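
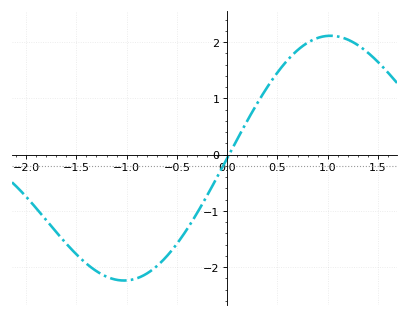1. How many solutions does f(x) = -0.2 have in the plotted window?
1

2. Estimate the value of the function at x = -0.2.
-0.728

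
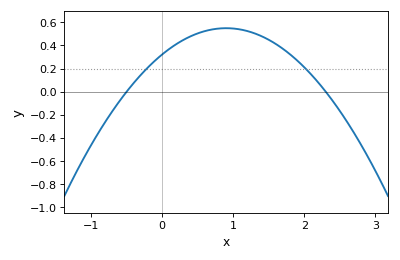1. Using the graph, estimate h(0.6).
0.52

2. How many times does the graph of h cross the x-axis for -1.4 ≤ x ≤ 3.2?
2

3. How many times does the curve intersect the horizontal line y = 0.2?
2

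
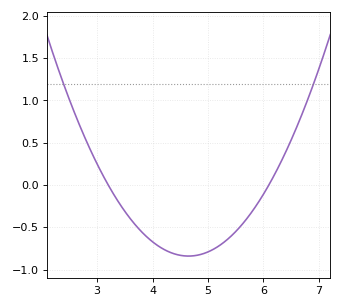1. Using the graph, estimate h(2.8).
0.528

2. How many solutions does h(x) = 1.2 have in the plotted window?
2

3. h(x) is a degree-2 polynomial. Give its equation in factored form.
y = 0.4(x - 3.2)(x - 6.1)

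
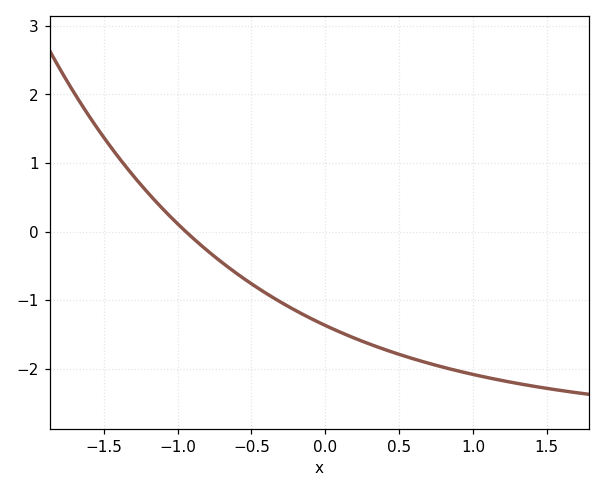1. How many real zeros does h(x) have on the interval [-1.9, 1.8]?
1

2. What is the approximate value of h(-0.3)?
-1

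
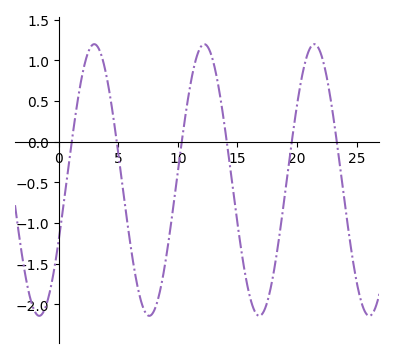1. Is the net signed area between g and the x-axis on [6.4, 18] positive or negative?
negative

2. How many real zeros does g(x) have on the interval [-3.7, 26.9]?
6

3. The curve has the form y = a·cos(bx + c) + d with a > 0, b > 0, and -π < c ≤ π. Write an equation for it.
y = 1.67cos(0.68x - 2) - 0.47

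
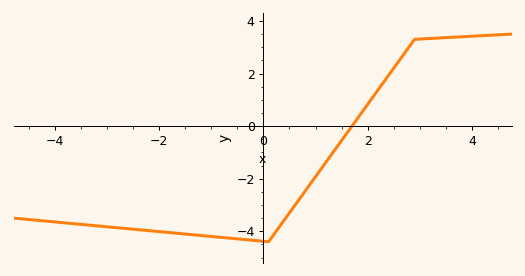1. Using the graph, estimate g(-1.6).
-4.09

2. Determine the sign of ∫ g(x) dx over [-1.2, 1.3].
negative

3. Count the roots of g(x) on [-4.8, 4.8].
1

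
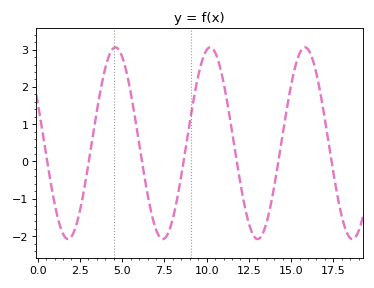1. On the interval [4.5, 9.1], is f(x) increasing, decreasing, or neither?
neither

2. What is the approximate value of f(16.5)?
2.3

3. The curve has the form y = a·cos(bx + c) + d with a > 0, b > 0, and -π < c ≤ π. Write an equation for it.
y = 2.57cos(1.1x + 1.1) + 0.49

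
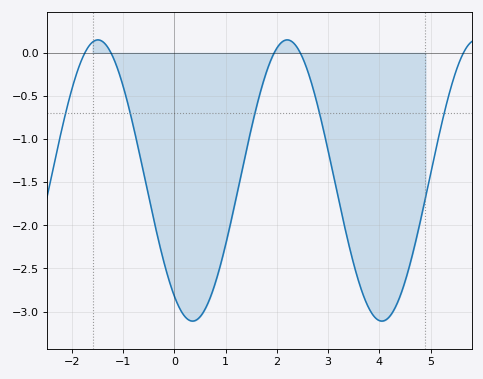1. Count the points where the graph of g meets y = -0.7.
5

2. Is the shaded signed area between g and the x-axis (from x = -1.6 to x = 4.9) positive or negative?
negative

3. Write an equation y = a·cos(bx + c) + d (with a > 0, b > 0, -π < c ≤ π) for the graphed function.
y = 1.63cos(1.7x + 2.5) - 1.48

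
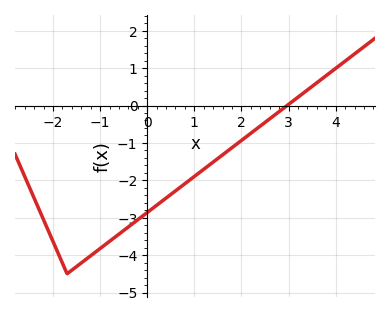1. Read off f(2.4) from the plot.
-0.548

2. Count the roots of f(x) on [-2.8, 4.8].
1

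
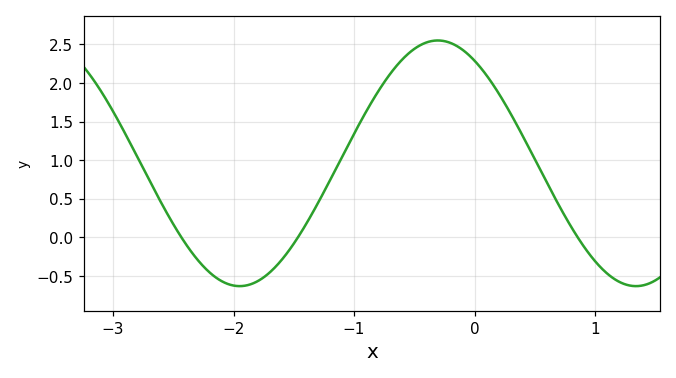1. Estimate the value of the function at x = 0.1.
2.1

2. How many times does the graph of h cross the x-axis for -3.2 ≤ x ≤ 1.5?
3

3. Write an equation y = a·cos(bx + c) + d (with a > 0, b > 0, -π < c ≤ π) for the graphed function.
y = 1.59cos(1.9x + 0.58) + 0.96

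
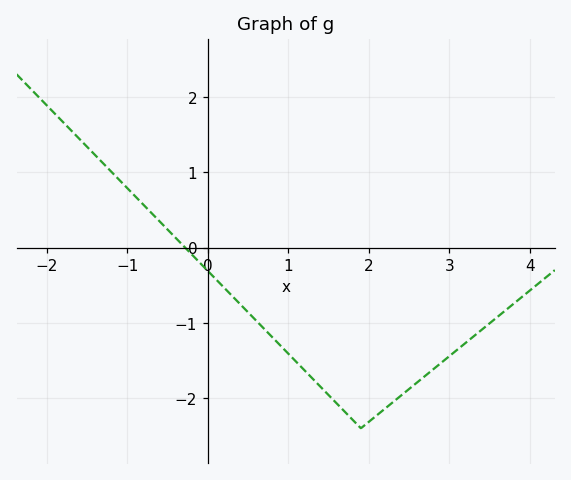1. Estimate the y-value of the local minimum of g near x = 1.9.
-2.4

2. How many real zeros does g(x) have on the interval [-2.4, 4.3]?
1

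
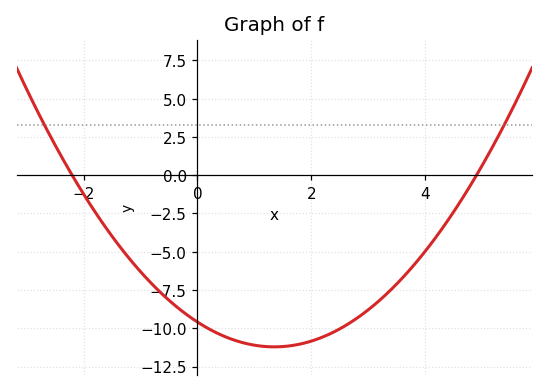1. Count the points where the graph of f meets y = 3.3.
2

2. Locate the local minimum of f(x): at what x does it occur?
1.4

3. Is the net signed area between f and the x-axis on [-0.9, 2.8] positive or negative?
negative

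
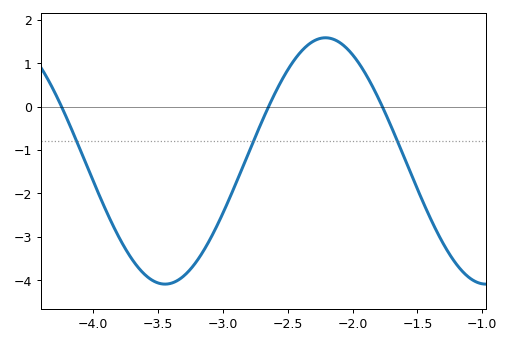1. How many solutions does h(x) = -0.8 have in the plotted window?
3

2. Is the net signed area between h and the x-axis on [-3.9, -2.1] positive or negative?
negative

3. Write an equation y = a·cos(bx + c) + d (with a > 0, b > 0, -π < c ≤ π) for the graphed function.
y = 2.84cos(2.54x - 0.672) - 1.25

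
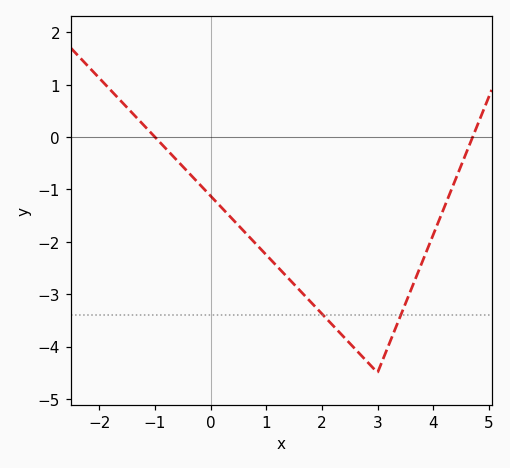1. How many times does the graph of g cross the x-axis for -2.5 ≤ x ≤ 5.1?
2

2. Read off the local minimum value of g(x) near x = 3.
-4.5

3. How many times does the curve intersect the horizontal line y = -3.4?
2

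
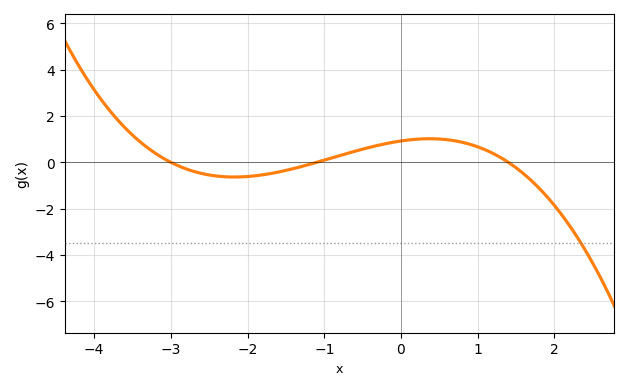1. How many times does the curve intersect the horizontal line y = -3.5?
1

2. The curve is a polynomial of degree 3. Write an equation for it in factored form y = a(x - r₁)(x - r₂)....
y = -0.2(x + 3)(x + 1.1)(x - 1.4)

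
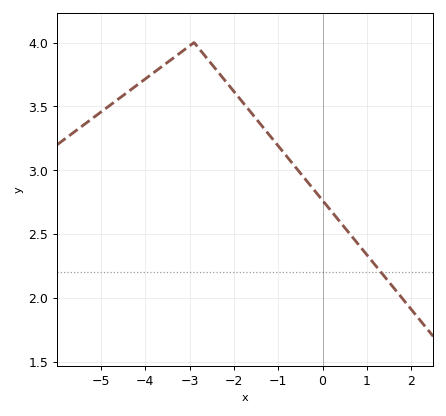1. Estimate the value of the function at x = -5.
3.46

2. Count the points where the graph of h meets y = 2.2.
1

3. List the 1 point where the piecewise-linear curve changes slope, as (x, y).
(-2.9, 4)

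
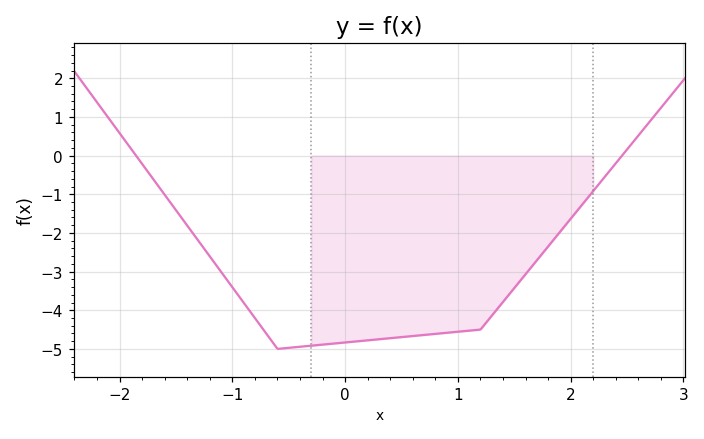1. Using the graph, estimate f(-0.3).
-4.92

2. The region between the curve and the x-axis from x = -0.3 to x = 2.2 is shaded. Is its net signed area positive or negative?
negative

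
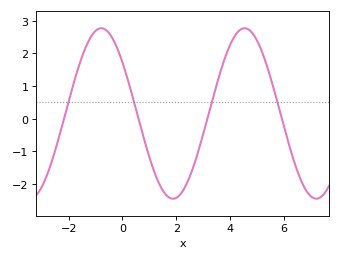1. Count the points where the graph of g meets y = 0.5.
4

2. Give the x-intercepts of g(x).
-2.17, 0.596, 3.15, 5.92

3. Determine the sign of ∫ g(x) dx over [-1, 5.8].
positive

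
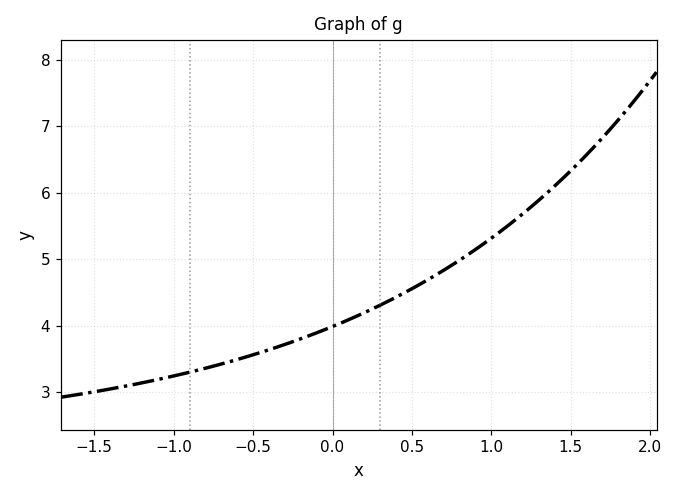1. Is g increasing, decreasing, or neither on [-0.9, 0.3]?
increasing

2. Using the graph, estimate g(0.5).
4.6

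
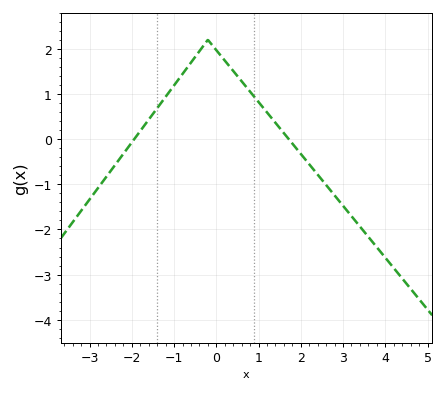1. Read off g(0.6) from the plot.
1.3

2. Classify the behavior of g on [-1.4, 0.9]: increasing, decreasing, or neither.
neither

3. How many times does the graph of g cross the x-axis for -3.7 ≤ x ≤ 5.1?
2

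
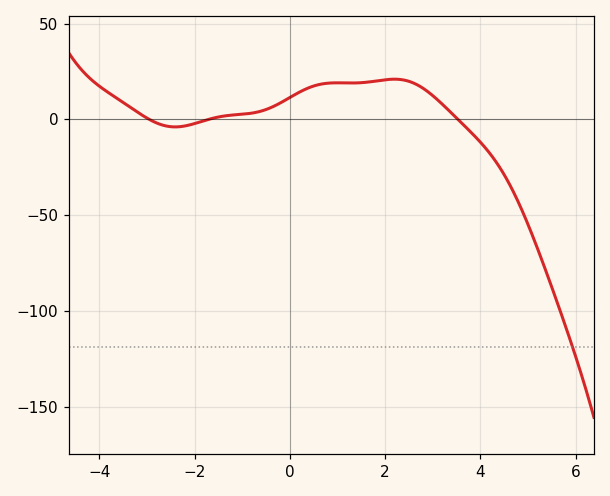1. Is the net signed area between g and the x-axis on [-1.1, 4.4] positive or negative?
positive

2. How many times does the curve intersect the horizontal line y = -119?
1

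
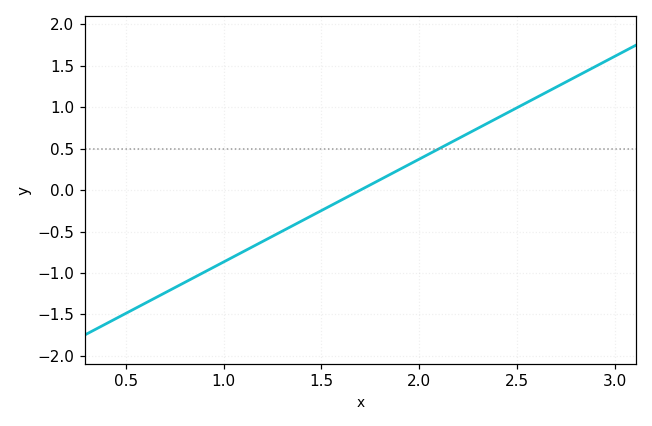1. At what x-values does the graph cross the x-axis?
1.7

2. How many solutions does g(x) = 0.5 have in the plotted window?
1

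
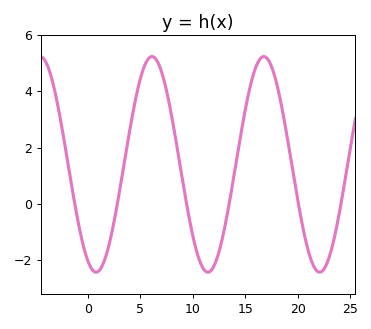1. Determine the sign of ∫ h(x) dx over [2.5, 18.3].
positive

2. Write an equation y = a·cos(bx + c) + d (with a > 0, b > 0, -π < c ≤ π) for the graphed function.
y = 3.83cos(0.59x + 2.68) + 1.41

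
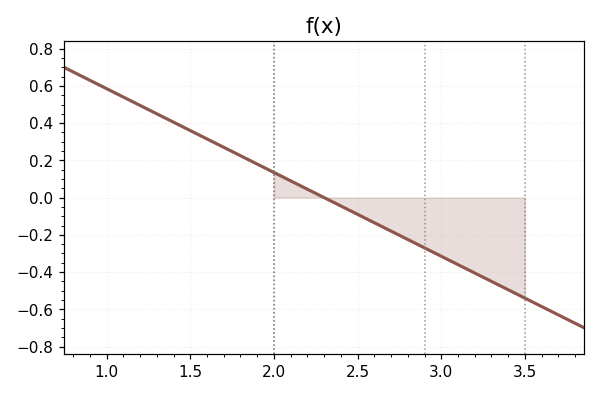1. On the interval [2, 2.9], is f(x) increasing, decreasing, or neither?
decreasing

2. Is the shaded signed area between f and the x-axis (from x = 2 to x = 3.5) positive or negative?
negative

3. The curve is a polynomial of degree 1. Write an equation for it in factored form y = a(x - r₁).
y = -0.45(x - 2.3)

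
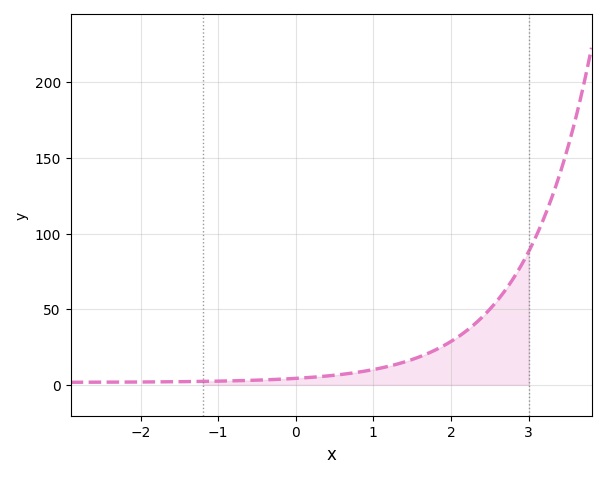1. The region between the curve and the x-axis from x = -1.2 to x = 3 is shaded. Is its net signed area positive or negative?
positive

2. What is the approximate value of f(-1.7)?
0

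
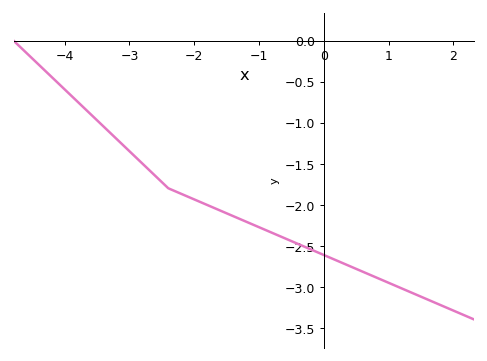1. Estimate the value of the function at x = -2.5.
-1.7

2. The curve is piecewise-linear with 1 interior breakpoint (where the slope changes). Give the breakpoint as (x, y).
(-2.4, -1.8)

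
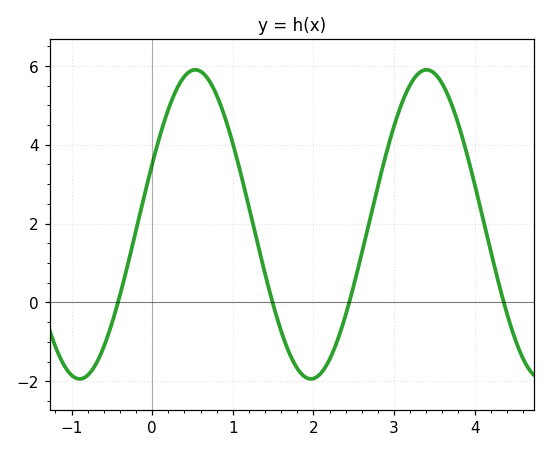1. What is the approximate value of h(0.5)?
5.89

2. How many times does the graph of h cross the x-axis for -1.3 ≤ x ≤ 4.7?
4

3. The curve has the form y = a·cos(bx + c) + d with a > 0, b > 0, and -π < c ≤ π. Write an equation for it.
y = 3.92cos(2.19x - 1.17) + 1.98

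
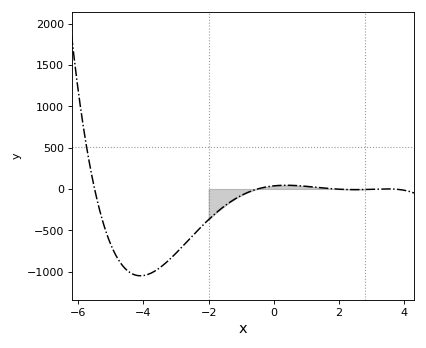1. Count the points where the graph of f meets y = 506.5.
1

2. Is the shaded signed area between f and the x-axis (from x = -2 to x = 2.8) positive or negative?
negative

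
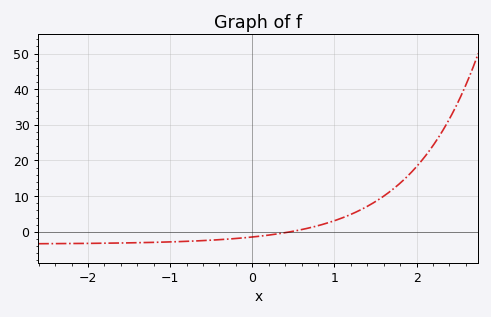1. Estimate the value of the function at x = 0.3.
-1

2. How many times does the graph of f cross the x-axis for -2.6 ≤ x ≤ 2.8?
1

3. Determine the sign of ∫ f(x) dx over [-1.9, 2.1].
positive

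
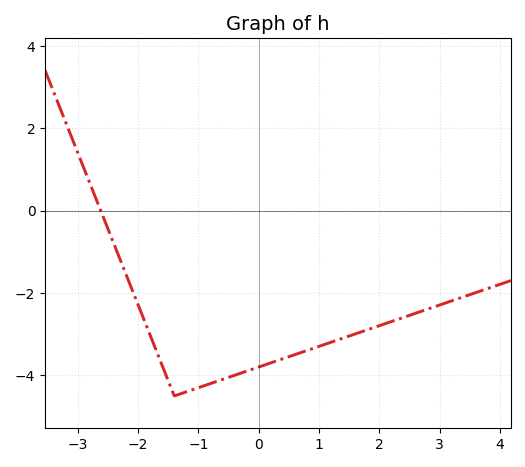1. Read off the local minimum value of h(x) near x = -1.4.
-4.5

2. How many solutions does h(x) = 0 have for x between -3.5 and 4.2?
1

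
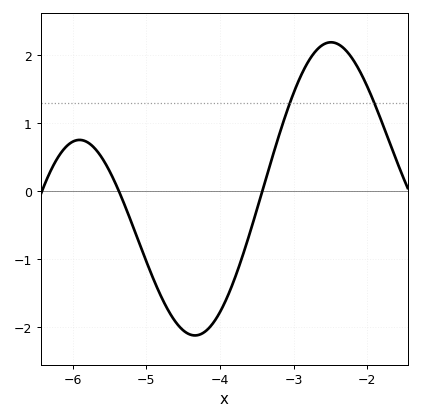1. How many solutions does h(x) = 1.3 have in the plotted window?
2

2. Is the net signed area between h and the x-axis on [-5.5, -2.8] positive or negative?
negative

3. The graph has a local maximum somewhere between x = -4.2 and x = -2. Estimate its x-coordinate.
-2.49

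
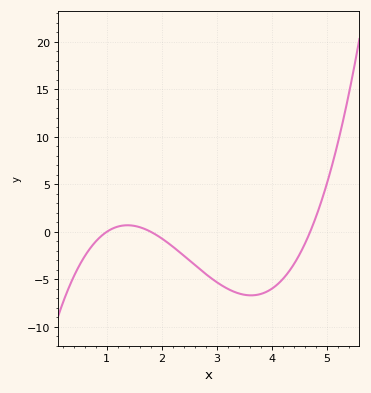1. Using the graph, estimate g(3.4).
-6.5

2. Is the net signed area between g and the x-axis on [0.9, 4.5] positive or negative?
negative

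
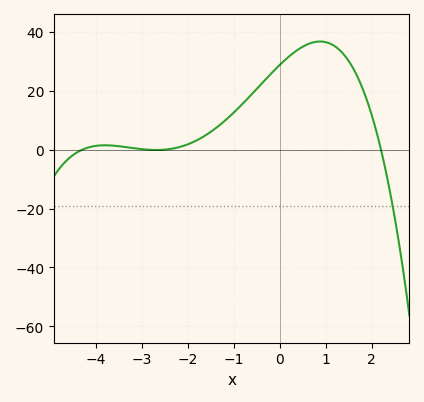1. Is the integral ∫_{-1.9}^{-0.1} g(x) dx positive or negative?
positive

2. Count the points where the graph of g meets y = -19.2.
1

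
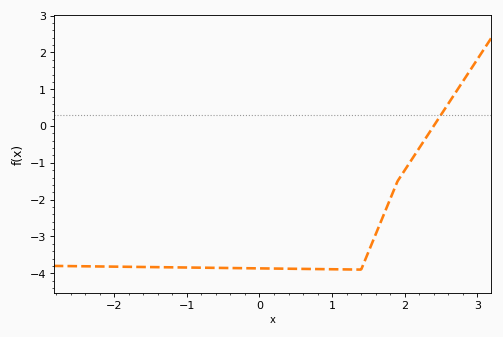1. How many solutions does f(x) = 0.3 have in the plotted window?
1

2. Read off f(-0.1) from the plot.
-3.9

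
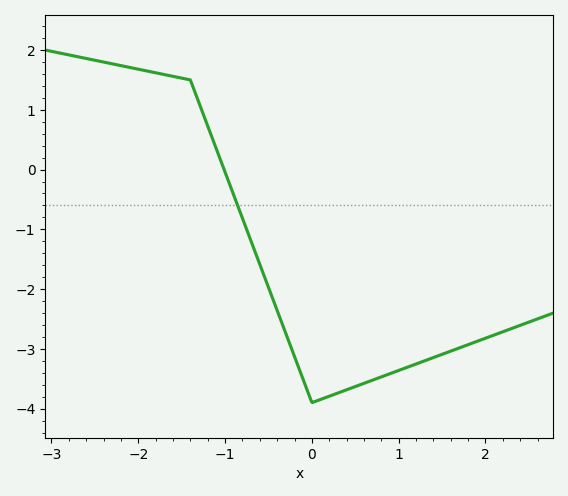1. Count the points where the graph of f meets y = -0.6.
1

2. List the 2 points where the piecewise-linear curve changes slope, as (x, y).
(-1.4, 1.5); (0, -3.9)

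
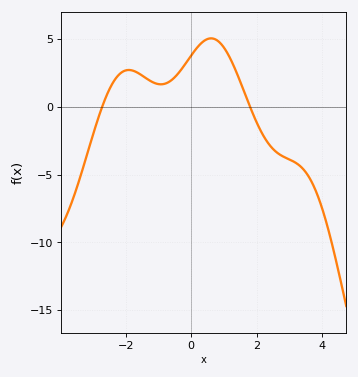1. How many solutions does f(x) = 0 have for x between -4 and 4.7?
2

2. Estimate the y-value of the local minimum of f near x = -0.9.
1.5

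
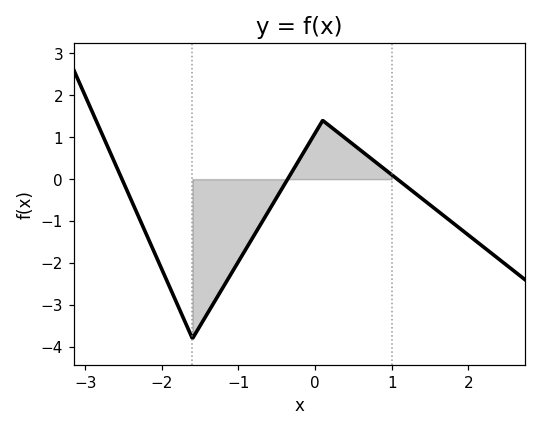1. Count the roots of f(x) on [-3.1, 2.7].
3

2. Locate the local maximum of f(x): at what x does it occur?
0.1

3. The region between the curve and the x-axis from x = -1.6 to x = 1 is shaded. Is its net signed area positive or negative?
negative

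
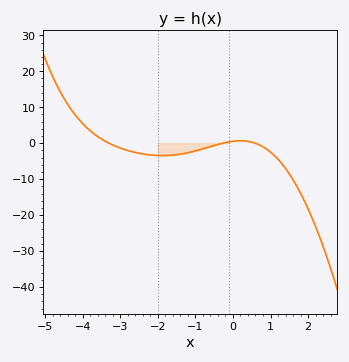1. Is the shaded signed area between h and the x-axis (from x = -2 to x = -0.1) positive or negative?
negative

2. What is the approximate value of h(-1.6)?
-3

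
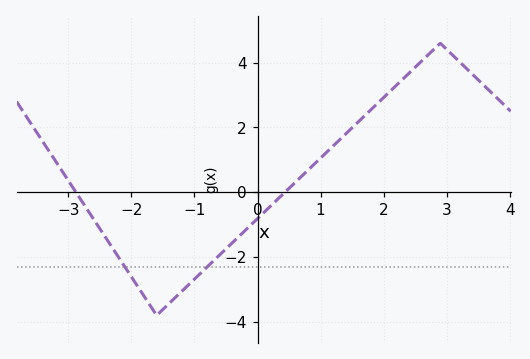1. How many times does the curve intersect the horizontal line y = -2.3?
2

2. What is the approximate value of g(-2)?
-2.61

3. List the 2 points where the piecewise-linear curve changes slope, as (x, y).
(-1.6, -3.8); (2.9, 4.6)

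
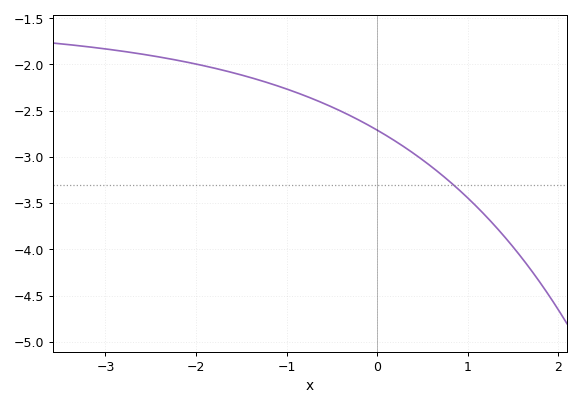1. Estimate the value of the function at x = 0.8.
-3.27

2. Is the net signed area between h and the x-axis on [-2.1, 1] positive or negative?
negative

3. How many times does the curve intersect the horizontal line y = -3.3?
1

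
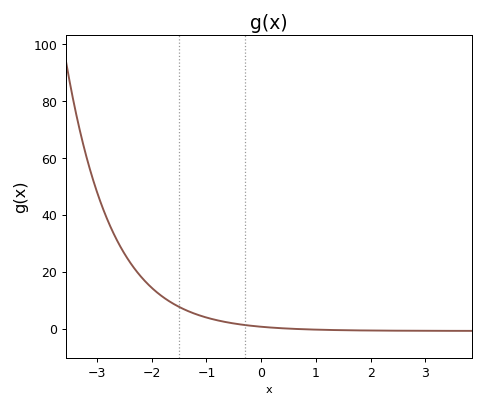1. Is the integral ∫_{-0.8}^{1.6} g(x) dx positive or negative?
positive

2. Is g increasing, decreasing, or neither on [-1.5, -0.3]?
decreasing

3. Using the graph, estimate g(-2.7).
34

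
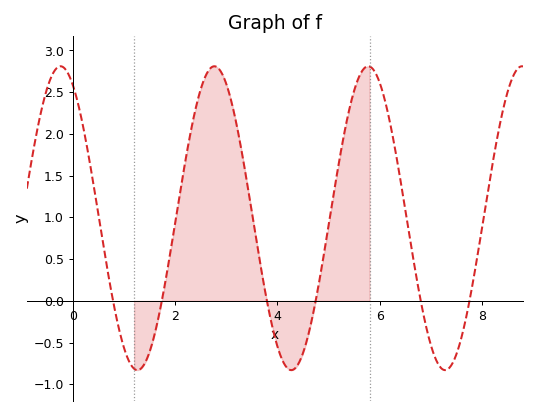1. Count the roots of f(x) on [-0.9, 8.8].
6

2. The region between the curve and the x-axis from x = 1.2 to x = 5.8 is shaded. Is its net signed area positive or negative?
positive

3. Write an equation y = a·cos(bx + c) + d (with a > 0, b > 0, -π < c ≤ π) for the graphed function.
y = 1.82cos(2.09x + 0.5) + 0.99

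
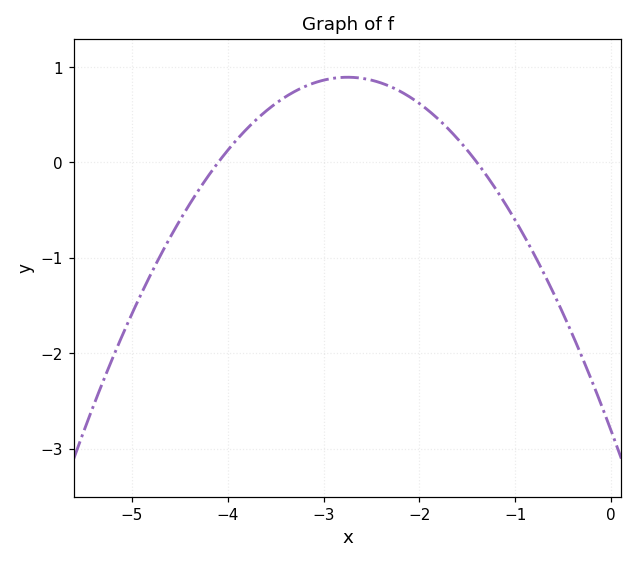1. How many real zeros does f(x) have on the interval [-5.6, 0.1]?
2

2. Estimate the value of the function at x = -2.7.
0.892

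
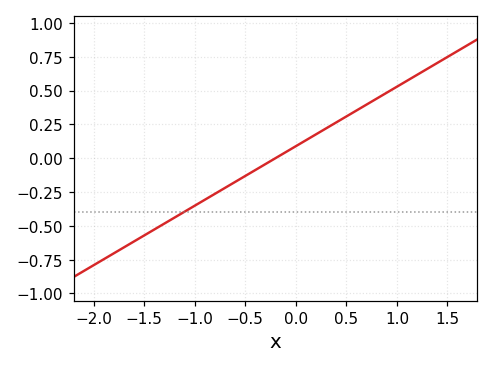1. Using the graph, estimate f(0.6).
0.35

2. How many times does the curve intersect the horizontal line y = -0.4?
1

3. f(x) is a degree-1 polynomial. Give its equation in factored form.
y = 0.44(x + 0.2)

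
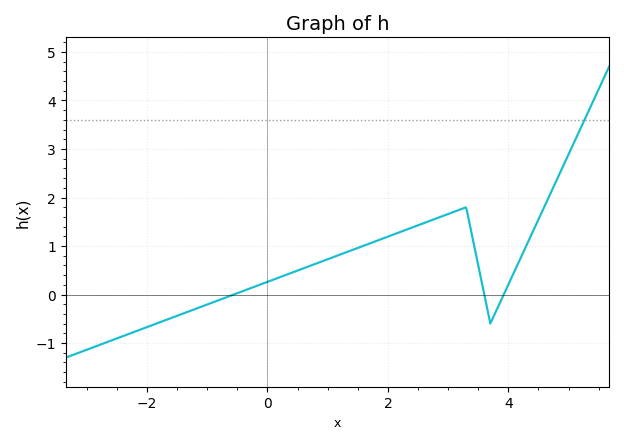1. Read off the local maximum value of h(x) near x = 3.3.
1.8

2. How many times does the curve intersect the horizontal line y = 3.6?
1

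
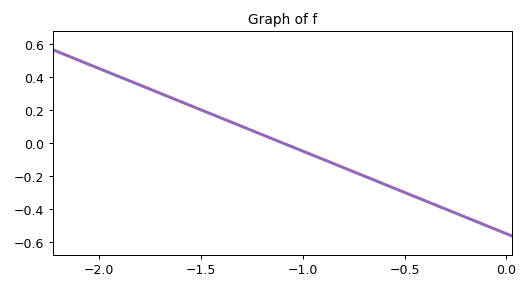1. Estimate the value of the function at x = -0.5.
-0.3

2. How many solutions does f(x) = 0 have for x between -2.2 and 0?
1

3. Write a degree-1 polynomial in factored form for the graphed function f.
y = -0.5(x + 1.1)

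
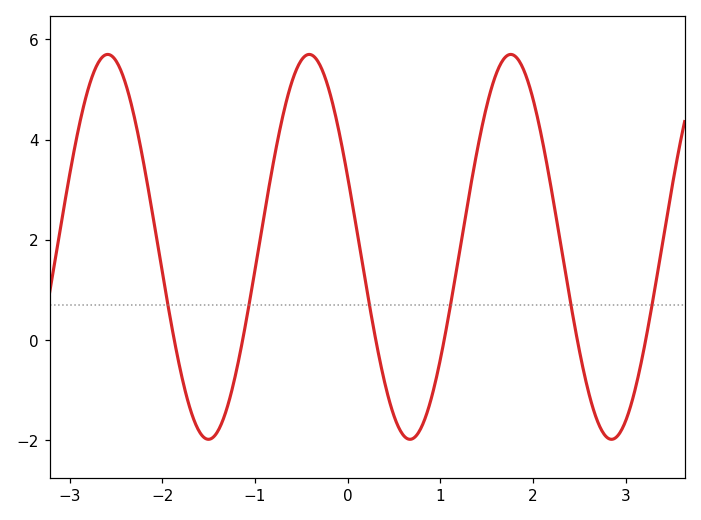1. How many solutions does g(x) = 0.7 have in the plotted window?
6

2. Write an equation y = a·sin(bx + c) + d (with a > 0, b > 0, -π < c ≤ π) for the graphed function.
y = 3.84sin(2.9x + 2.8) + 1.86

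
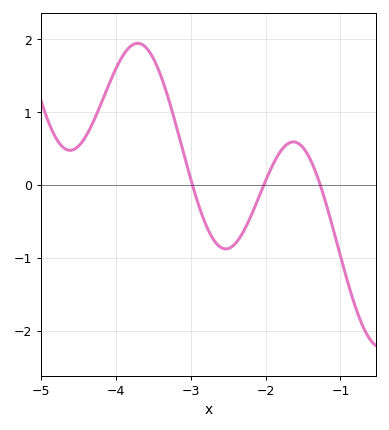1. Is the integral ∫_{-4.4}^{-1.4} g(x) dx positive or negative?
positive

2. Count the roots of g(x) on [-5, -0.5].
3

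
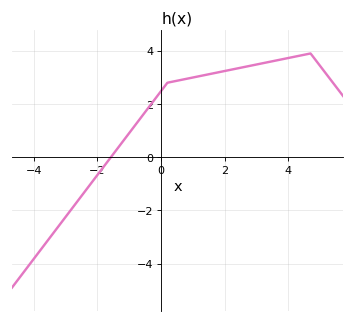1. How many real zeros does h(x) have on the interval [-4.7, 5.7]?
1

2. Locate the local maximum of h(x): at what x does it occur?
4.7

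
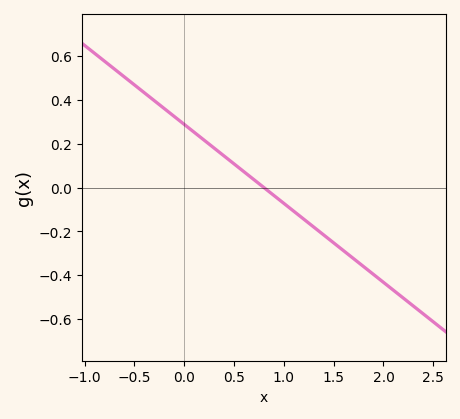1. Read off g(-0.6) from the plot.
0.504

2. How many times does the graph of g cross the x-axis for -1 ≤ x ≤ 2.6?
1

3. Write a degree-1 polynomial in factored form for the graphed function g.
y = -0.36(x - 0.8)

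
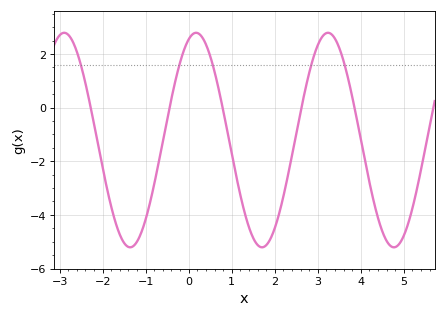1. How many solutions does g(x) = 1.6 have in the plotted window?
5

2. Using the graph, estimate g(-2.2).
-0.615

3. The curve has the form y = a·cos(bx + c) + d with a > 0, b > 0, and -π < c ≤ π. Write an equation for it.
y = 4cos(2.05x - 0.352) - 1.21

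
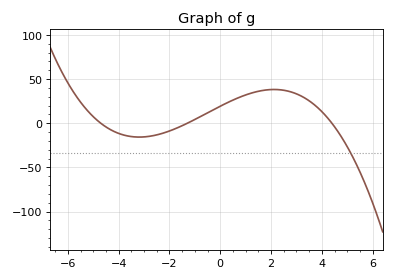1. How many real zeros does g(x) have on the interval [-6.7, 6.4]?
3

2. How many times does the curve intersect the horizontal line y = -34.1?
1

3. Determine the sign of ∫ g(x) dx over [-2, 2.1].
positive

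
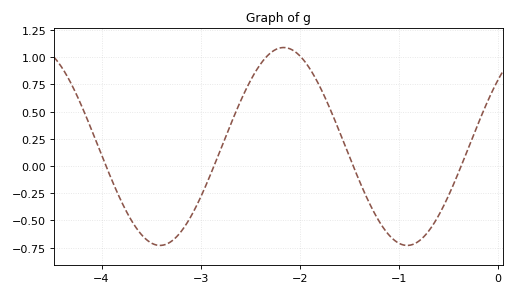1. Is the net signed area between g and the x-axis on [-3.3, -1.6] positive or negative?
positive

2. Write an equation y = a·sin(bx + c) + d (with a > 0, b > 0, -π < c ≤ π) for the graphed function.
y = 0.91sin(2.52x + 0.74) + 0.18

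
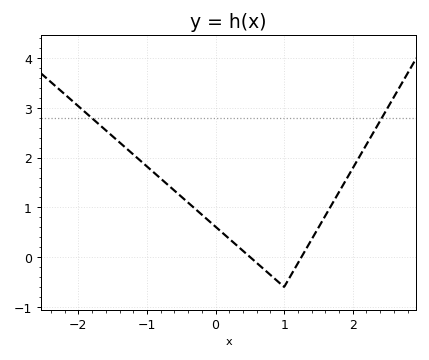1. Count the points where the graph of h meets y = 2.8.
2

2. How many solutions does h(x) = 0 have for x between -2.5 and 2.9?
2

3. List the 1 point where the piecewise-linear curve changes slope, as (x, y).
(1, -0.6)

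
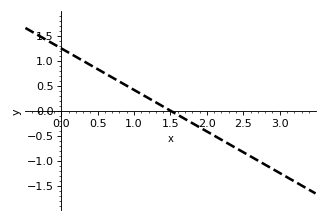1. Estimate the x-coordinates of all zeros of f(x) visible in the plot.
1.5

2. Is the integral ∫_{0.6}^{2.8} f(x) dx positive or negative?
negative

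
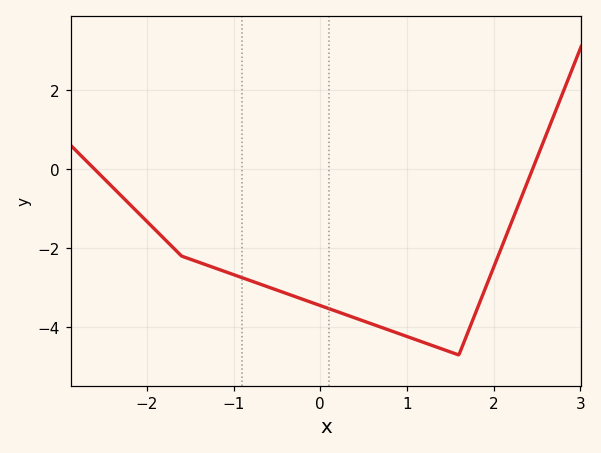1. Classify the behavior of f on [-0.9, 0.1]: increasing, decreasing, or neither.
decreasing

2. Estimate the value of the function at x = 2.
-2.49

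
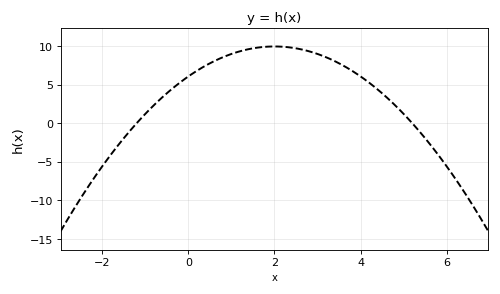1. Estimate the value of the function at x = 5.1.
0.5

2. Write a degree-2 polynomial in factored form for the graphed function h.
y = -0.97(x + 1.2)(x - 5.2)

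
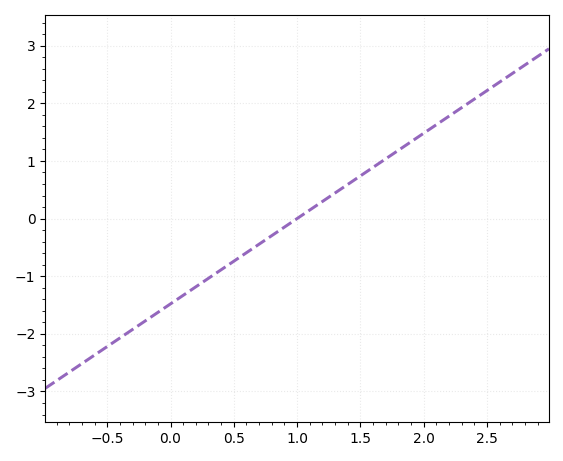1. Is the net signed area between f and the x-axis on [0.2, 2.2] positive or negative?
positive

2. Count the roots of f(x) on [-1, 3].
1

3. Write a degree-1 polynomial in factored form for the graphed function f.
y = 1.48(x - 1)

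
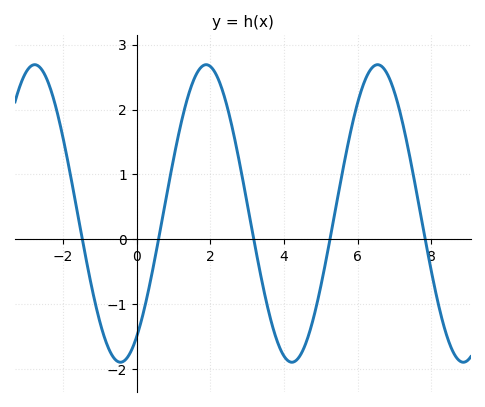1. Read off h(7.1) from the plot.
2.07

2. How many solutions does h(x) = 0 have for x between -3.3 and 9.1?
5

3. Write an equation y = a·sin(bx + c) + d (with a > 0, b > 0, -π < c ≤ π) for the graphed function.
y = 2.29sin(1.35x - 0.98) + 0.4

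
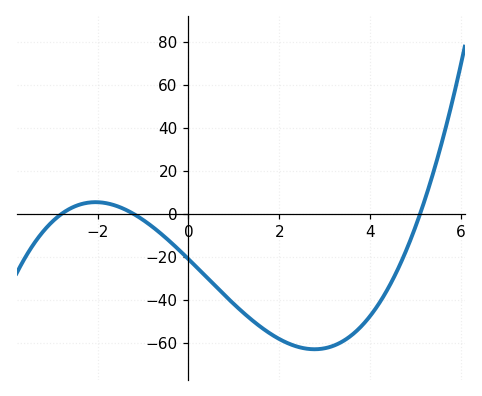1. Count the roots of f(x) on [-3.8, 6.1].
3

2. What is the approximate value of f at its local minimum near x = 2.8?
-62.9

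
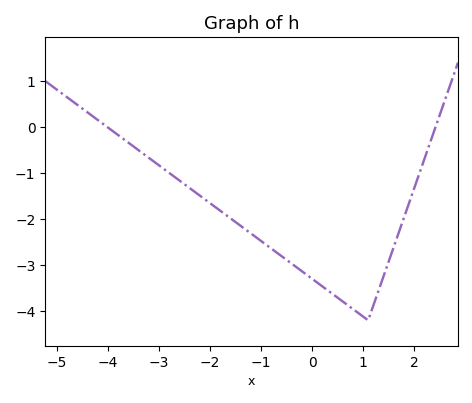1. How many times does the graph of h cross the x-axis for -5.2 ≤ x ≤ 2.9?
2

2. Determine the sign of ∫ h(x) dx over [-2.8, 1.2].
negative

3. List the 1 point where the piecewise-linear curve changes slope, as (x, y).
(1.1, -4.2)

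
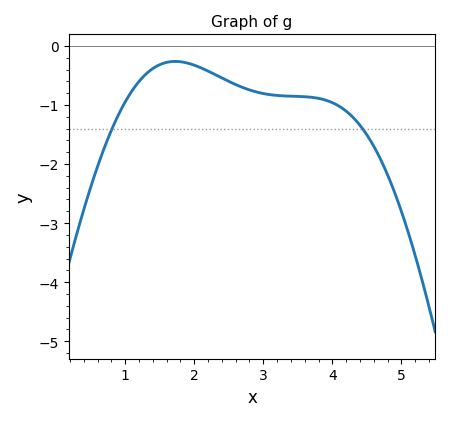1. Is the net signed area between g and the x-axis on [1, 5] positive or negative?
negative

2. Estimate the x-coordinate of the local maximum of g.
1.73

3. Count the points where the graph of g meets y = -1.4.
2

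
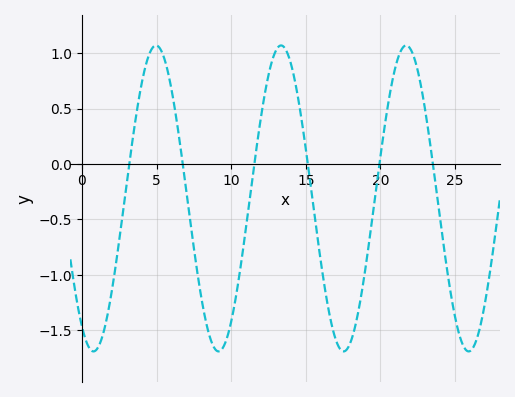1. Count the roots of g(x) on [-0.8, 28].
6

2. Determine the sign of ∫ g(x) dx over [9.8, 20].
negative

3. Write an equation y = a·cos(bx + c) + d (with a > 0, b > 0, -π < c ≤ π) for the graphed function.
y = 1.38cos(0.75x + 2.6) - 0.31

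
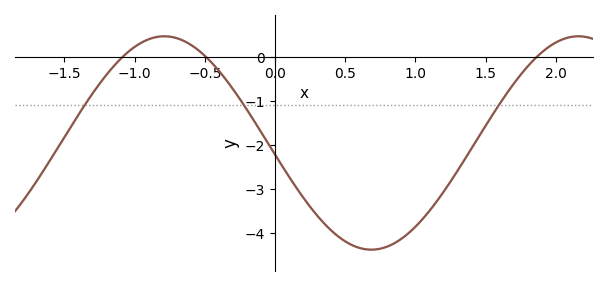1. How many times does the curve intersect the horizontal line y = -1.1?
3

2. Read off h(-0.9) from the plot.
0.402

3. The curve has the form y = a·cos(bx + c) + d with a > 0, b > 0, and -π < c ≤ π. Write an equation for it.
y = 2.42cos(2.13x + 1.68) - 1.95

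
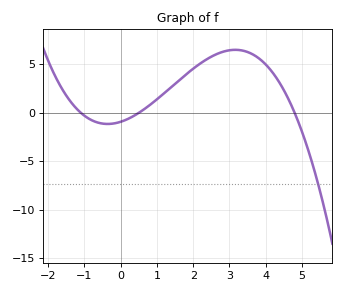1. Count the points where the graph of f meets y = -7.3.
1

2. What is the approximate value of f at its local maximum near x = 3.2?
6.5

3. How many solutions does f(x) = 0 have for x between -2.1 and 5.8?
3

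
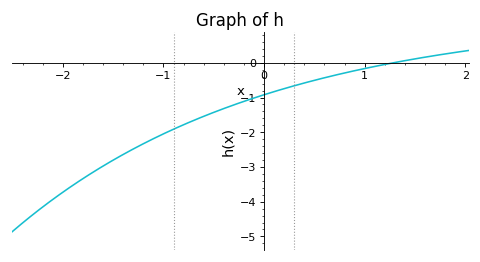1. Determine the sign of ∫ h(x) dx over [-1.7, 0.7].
negative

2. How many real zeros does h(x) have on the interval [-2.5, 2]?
1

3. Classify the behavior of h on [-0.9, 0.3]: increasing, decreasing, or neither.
increasing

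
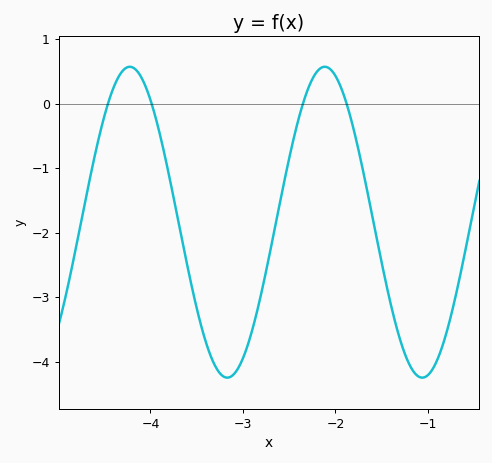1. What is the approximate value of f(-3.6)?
-2.53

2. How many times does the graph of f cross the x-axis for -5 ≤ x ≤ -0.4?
4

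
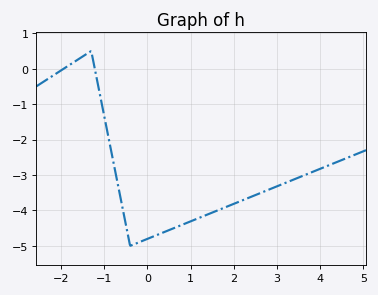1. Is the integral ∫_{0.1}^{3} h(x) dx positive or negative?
negative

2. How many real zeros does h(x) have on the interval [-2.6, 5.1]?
2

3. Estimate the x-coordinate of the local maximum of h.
-1.3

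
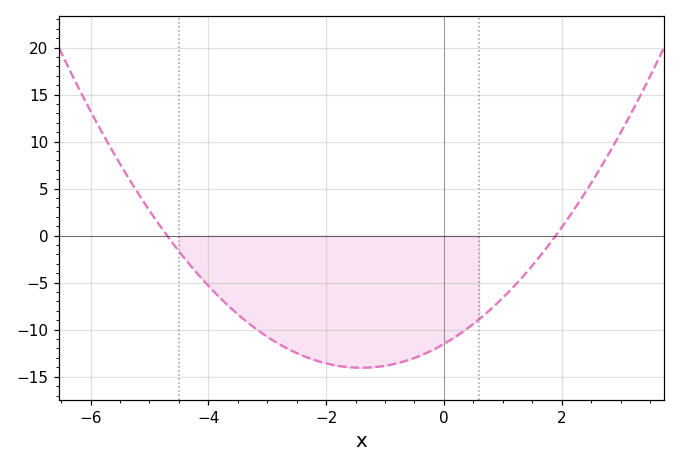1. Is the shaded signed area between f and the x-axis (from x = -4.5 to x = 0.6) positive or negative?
negative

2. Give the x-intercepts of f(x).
-4.7, 1.9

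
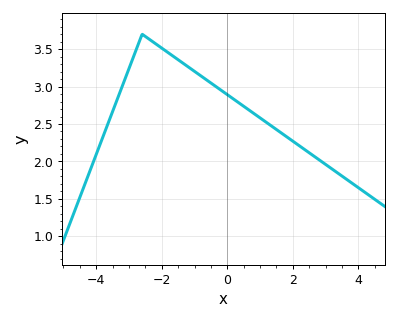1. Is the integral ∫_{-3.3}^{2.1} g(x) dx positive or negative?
positive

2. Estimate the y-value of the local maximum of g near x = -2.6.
3.7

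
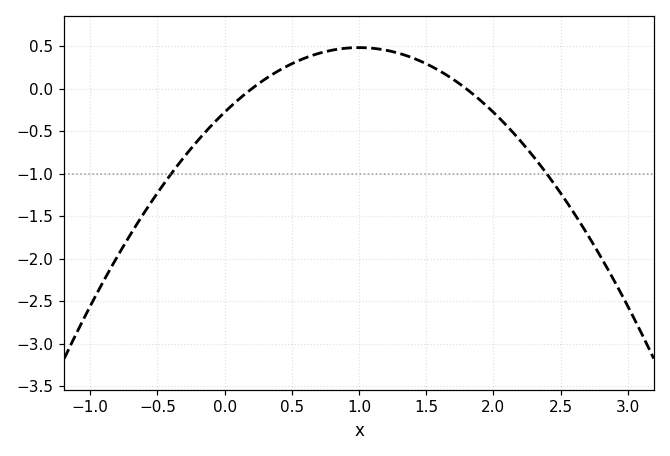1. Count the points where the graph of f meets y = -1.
2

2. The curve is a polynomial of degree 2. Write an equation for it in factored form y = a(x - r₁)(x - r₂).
y = -0.76(x - 0.2)(x - 1.8)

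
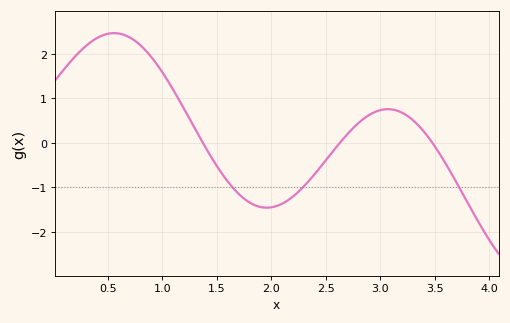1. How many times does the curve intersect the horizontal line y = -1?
3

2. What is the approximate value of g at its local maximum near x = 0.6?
2.47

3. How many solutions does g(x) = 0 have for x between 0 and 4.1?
3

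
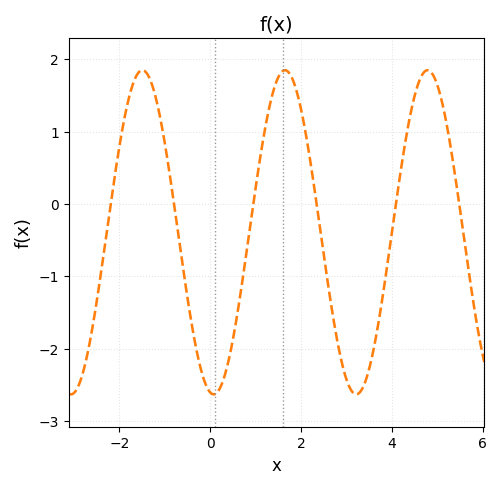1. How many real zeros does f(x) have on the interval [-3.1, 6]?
6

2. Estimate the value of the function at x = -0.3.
-2.03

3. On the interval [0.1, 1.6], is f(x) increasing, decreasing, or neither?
increasing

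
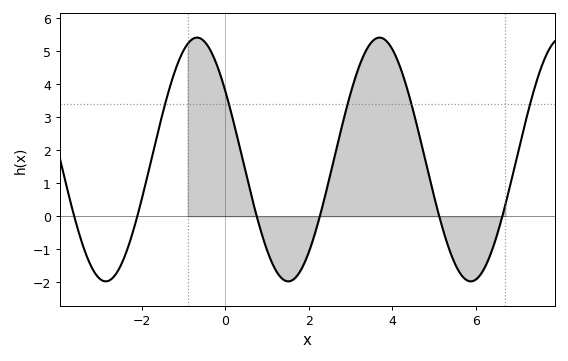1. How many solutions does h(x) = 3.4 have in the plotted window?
5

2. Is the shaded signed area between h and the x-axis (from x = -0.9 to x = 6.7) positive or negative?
positive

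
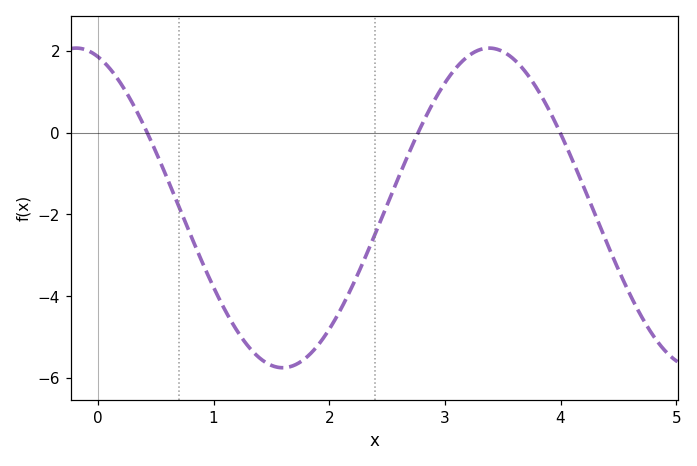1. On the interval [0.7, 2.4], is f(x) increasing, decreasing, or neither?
neither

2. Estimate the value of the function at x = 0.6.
-1.2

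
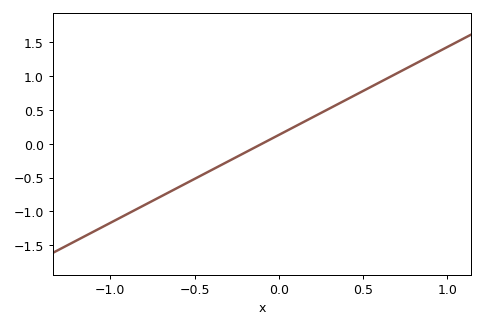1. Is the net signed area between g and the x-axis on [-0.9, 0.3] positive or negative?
negative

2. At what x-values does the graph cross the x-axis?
-0.1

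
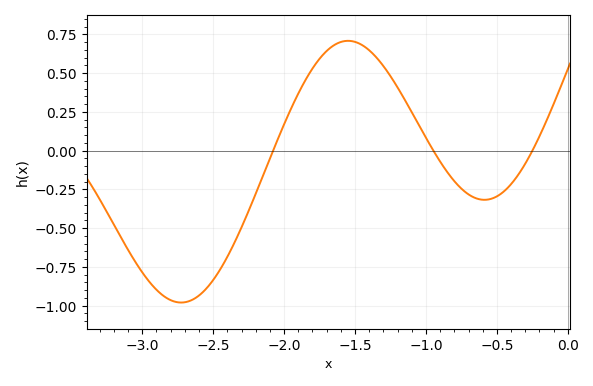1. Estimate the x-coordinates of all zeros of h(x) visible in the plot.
-2.08, -0.948, -0.25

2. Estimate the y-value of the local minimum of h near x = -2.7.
-0.979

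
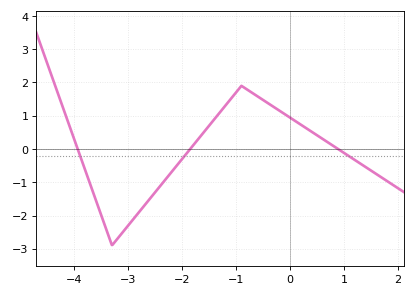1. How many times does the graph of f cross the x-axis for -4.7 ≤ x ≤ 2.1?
3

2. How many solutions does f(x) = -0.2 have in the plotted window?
3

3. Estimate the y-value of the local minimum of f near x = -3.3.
-2.9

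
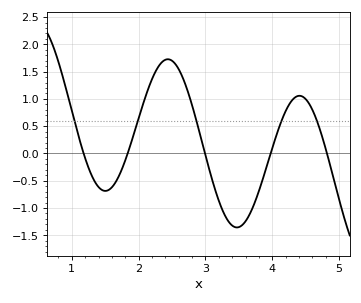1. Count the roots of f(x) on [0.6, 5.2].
5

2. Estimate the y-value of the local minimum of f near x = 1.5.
-0.7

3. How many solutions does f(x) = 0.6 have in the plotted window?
5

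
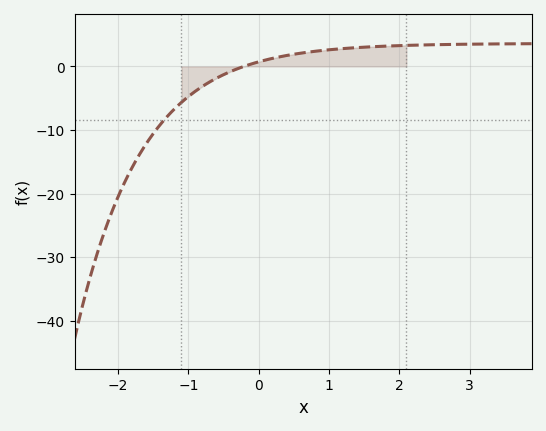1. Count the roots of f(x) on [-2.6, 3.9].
1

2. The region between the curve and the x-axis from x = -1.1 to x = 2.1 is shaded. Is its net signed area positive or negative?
positive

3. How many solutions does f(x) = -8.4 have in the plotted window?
1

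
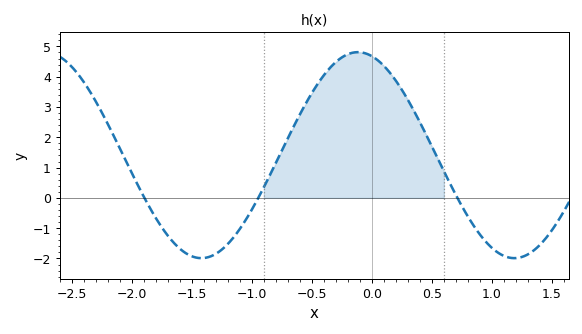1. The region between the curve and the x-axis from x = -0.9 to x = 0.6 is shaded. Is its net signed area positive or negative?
positive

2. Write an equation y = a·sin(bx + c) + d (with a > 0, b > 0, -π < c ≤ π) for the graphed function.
y = 3.4sin(2.4x + 1.9) + 1.41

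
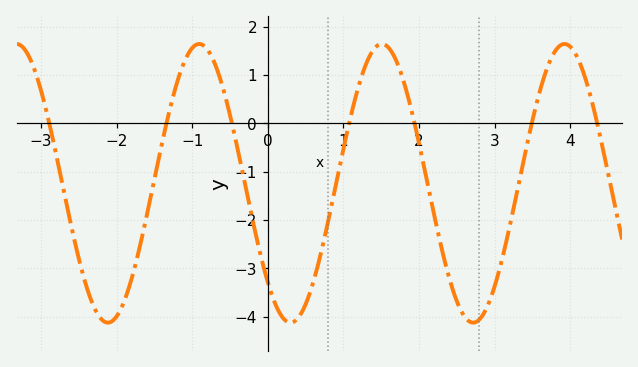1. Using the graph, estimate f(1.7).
1.29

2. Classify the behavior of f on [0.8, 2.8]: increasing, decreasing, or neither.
neither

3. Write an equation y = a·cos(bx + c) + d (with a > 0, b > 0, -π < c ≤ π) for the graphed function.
y = 2.88cos(2.6x + 2.36) - 1.24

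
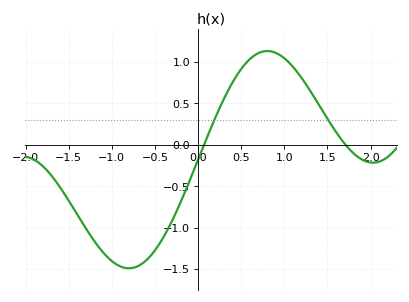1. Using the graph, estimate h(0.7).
1.1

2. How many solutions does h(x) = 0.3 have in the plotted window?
2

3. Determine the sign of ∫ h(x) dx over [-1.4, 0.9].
negative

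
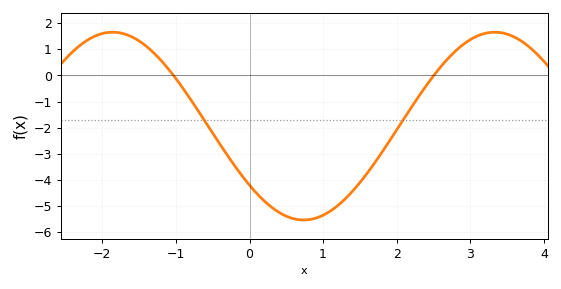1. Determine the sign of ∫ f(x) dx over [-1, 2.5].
negative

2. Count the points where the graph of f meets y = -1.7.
2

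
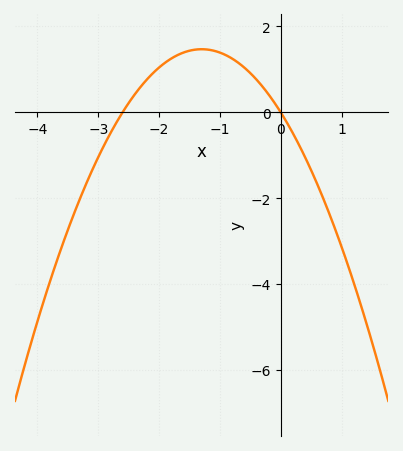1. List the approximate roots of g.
-2.6, 0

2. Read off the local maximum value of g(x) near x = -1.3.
1.4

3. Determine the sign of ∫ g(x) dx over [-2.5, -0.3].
positive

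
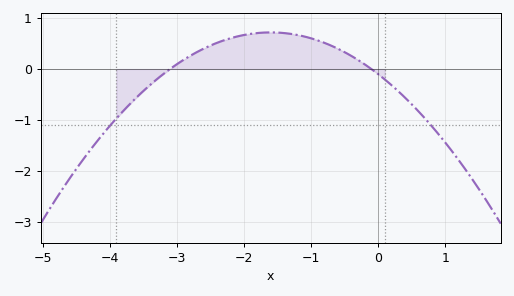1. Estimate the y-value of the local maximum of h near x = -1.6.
0.7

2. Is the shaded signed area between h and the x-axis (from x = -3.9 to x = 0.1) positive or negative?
positive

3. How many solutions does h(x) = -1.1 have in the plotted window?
2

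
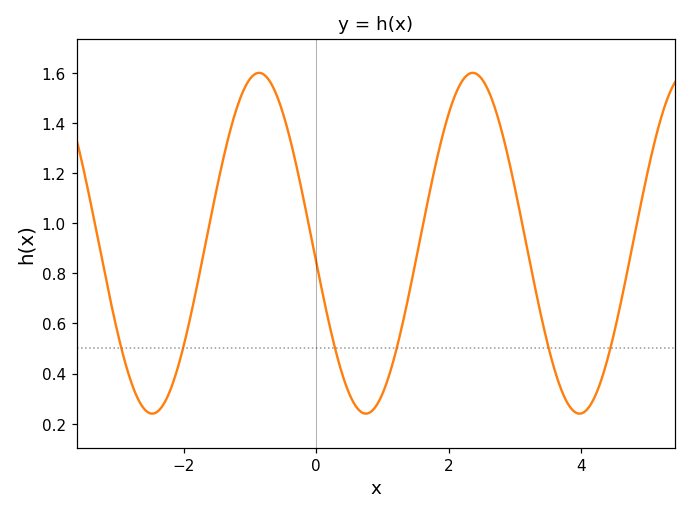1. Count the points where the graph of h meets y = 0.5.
6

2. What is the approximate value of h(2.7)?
1.46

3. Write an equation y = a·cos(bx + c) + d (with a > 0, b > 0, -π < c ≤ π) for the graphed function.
y = 0.68cos(1.95x + 1.68) + 0.92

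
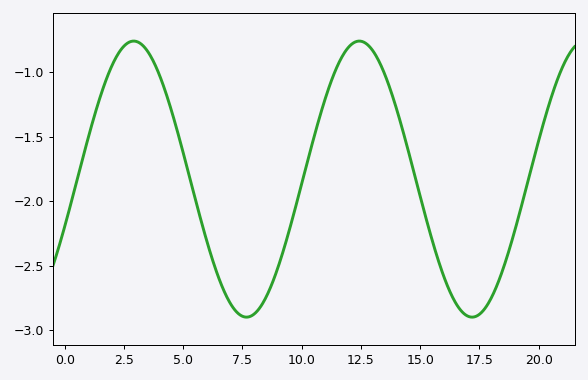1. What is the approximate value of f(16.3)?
-2.7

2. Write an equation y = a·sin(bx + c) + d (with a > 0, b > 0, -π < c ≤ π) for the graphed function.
y = 1.07sin(0.66x - 0.35) - 1.83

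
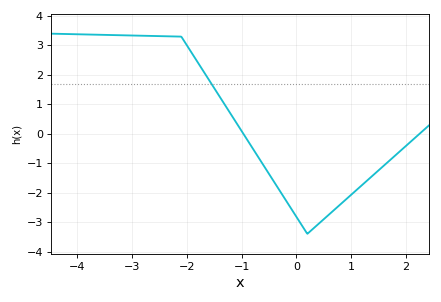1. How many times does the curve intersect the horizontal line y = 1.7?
1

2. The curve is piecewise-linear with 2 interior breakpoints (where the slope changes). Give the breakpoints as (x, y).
(-2.1, 3.3); (0.2, -3.4)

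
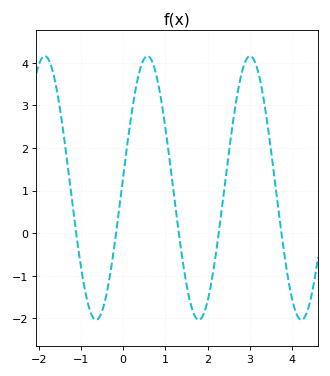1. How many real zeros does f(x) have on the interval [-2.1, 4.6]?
5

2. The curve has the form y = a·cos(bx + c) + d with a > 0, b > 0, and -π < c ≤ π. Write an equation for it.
y = 3.1cos(2.6x - 1.5) + 1.06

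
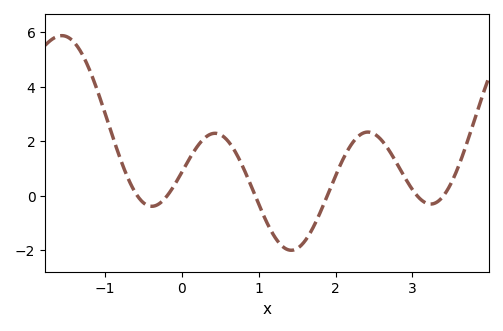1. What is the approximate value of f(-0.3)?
-0.306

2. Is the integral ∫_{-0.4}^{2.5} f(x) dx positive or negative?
positive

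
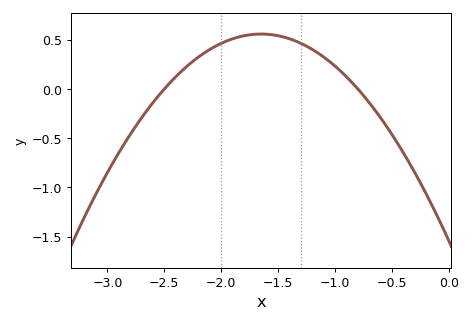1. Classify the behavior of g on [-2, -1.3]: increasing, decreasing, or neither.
neither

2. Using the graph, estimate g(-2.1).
0.4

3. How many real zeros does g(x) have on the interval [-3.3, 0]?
2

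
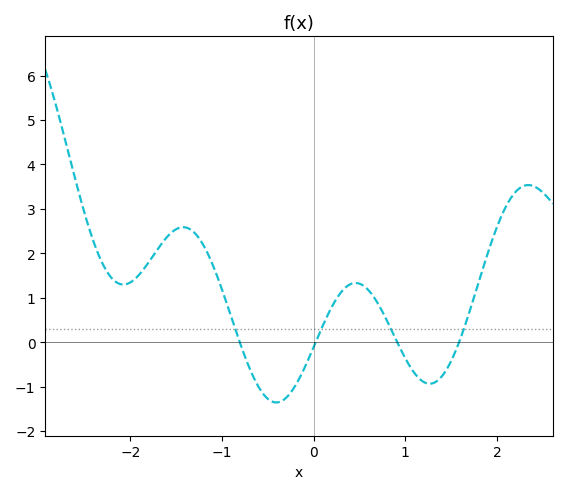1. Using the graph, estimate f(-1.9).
1.53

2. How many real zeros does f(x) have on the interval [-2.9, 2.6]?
4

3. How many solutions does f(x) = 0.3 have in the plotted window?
4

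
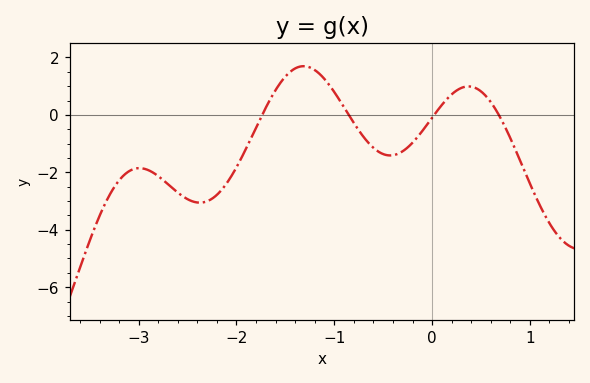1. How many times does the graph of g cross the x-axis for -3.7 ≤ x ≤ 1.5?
4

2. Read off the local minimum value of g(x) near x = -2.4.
-3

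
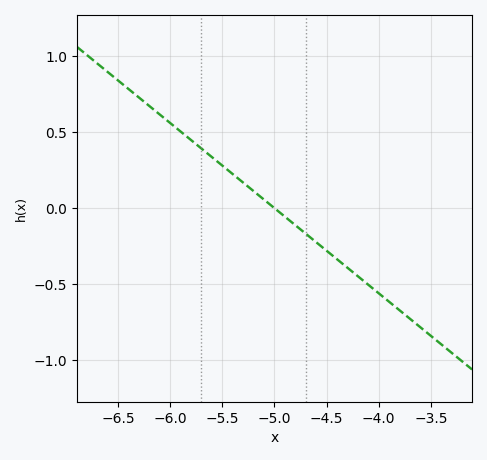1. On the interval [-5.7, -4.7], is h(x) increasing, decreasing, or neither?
decreasing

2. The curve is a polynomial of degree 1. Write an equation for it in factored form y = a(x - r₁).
y = -0.56(x + 5)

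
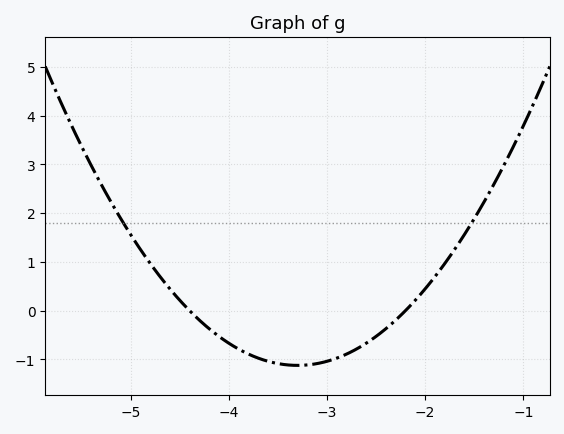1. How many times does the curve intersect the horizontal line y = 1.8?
2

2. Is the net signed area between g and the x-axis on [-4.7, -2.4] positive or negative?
negative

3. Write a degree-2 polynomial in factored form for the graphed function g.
y = 0.93(x + 4.4)(x + 2.2)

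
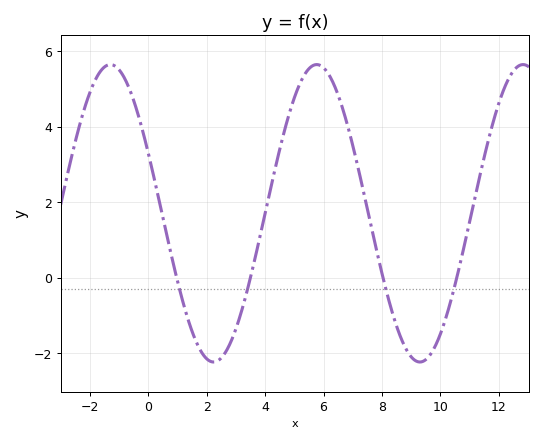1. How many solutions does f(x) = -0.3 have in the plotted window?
4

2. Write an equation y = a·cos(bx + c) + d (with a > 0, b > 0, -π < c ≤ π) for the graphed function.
y = 3.94cos(0.89x + 1.2) + 1.71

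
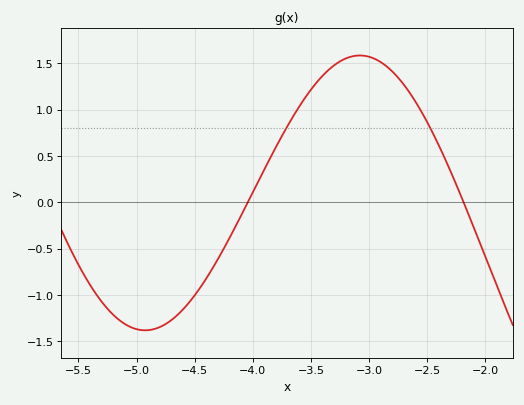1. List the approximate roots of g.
-4, -2.2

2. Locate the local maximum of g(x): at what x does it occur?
-3.1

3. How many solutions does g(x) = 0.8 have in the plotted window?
2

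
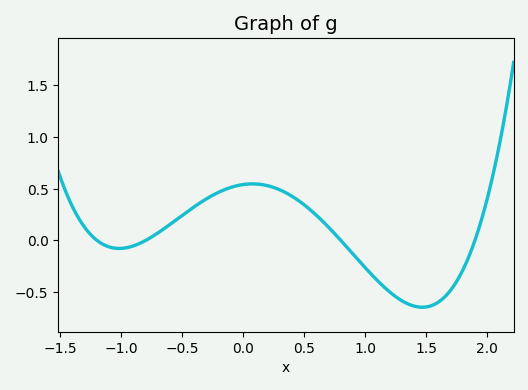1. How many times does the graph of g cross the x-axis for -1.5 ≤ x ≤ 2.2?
4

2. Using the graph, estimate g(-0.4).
0.327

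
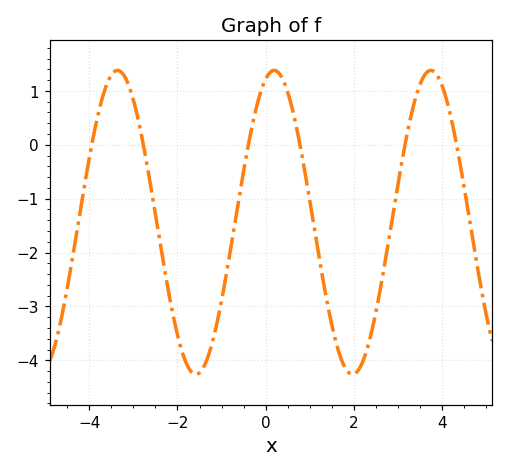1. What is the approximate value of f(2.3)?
-3.78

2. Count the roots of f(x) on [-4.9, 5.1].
6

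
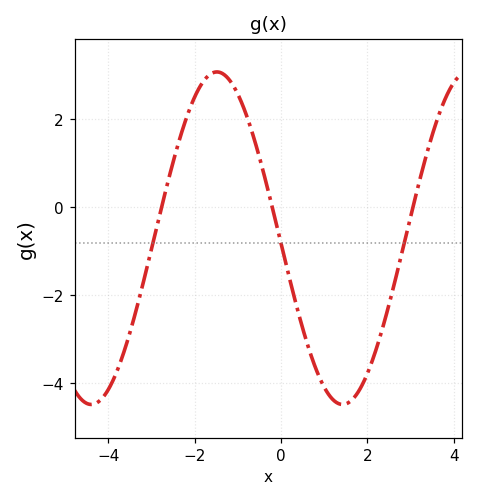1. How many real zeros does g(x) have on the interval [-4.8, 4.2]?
3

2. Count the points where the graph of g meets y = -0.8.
3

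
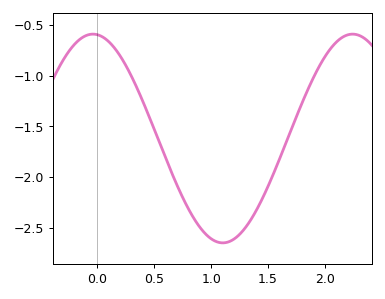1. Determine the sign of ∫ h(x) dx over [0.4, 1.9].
negative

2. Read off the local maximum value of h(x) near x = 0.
-0.59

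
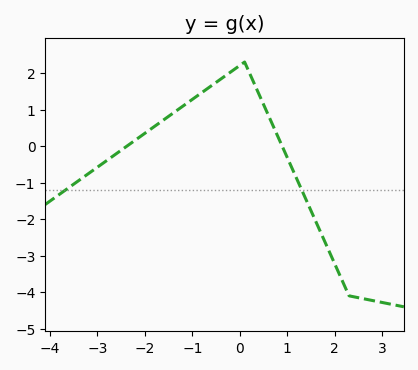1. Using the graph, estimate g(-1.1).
1.2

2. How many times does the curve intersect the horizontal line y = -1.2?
2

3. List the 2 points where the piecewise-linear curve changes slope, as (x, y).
(0.1, 2.3); (2.3, -4.1)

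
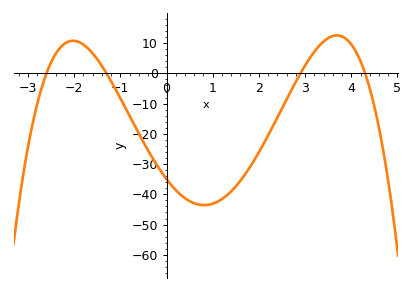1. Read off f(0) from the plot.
-35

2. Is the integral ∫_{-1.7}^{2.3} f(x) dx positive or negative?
negative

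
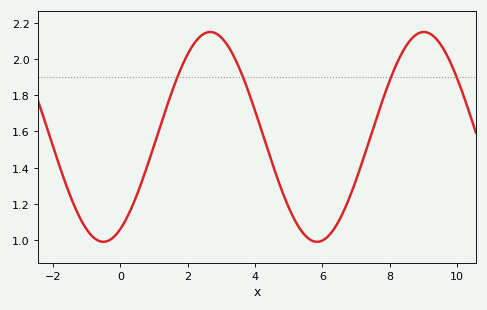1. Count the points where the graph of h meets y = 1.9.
4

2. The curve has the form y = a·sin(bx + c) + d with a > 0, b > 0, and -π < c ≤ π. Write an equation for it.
y = 0.58sin(0.99x - 1.07) + 1.57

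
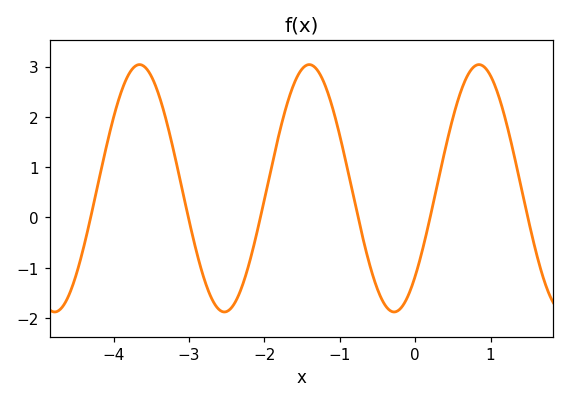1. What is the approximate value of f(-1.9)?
1.05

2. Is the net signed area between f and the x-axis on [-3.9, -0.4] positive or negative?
positive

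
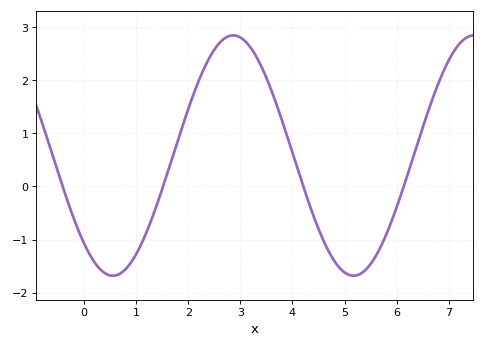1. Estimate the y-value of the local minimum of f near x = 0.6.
-1.68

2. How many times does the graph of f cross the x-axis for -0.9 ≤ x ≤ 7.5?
4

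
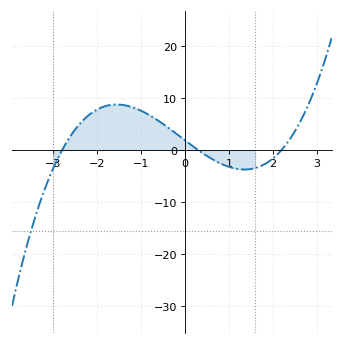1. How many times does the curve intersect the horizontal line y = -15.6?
1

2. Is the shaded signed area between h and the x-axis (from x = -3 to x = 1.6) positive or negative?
positive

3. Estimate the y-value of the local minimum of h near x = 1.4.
-4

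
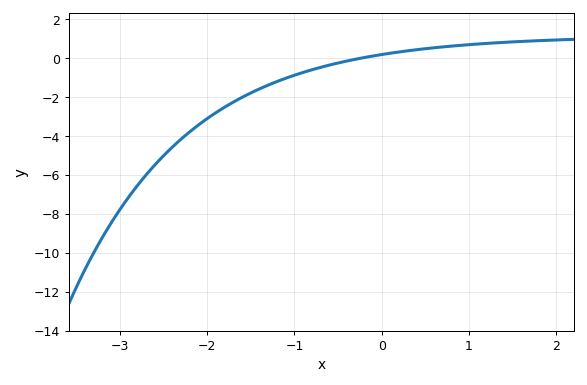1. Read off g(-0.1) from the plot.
0.2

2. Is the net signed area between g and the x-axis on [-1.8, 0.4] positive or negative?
negative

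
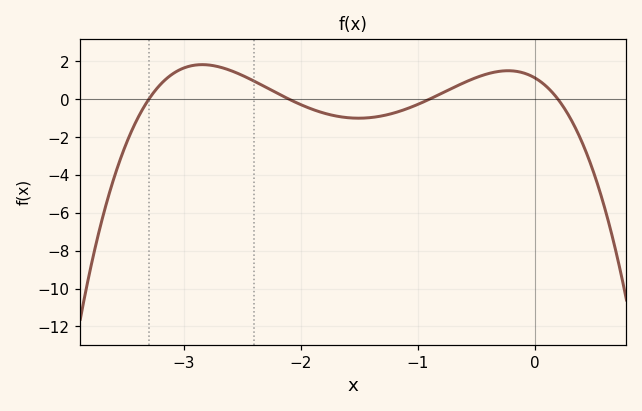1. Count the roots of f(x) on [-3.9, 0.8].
4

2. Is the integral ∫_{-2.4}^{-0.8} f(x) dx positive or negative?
negative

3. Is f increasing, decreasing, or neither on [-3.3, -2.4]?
neither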